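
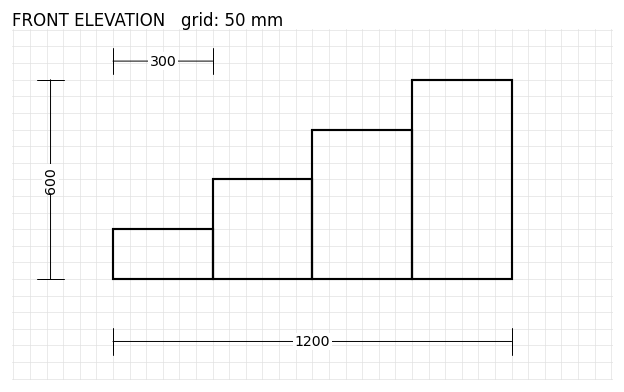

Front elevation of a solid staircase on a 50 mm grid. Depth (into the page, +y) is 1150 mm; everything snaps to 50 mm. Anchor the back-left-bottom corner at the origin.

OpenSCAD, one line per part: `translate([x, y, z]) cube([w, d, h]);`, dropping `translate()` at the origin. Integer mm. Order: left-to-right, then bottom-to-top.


cube([300, 1150, 150]);
translate([300, 0, 0]) cube([300, 1150, 300]);
translate([600, 0, 0]) cube([300, 1150, 450]);
translate([900, 0, 0]) cube([300, 1150, 600]);


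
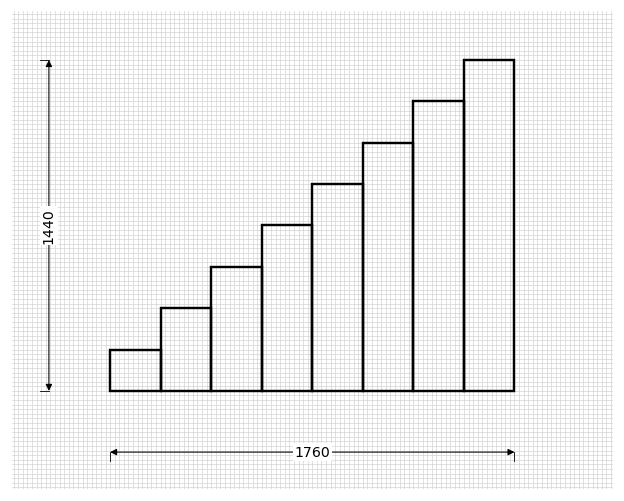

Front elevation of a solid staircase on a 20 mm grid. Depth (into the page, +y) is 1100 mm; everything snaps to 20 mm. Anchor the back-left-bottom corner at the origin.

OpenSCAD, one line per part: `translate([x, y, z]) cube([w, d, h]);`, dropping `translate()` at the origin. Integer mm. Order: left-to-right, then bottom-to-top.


cube([220, 1100, 180]);
translate([220, 0, 0]) cube([220, 1100, 360]);
translate([440, 0, 0]) cube([220, 1100, 540]);
translate([660, 0, 0]) cube([220, 1100, 720]);
translate([880, 0, 0]) cube([220, 1100, 900]);
translate([1100, 0, 0]) cube([220, 1100, 1080]);
translate([1320, 0, 0]) cube([220, 1100, 1260]);
translate([1540, 0, 0]) cube([220, 1100, 1440]);


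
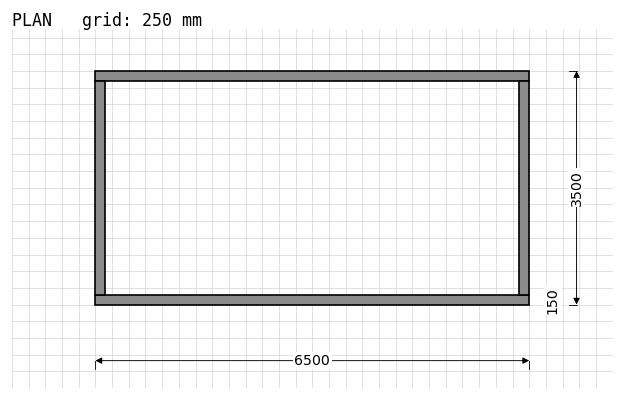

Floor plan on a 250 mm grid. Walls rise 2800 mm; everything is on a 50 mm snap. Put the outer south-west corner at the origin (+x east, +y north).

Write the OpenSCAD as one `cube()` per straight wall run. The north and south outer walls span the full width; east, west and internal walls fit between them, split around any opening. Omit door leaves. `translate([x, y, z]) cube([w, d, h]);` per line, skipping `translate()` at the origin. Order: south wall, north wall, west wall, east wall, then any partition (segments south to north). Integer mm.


cube([6500, 150, 2800]);
translate([0, 3350, 0]) cube([6500, 150, 2800]);
translate([0, 150, 0]) cube([150, 3200, 2800]);
translate([6350, 150, 0]) cube([150, 3200, 2800]);


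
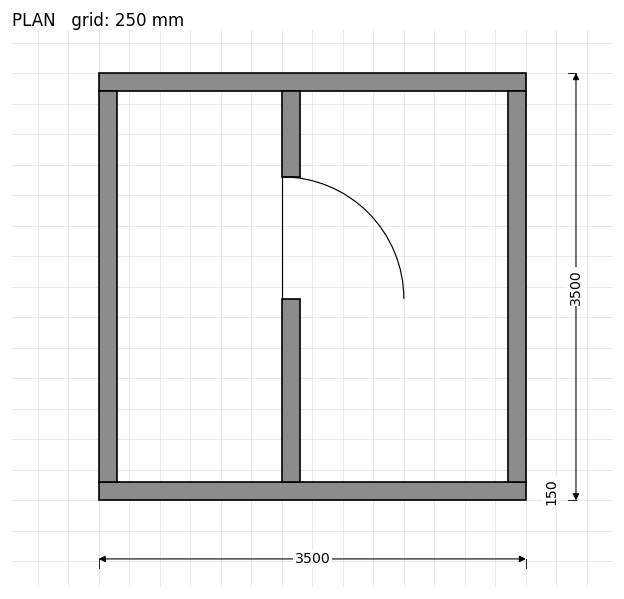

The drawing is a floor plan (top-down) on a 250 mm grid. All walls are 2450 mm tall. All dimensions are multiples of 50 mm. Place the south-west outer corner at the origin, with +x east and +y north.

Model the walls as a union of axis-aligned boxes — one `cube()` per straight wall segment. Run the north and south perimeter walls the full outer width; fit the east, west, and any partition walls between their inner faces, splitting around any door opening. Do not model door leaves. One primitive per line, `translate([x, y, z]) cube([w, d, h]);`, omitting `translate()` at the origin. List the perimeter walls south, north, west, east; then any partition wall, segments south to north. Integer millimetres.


cube([3500, 150, 2450]);
translate([0, 3350, 0]) cube([3500, 150, 2450]);
translate([0, 150, 0]) cube([150, 3200, 2450]);
translate([3350, 150, 0]) cube([150, 3200, 2450]);
translate([1500, 150, 0]) cube([150, 1500, 2450]);
translate([1500, 2650, 0]) cube([150, 700, 2450]);


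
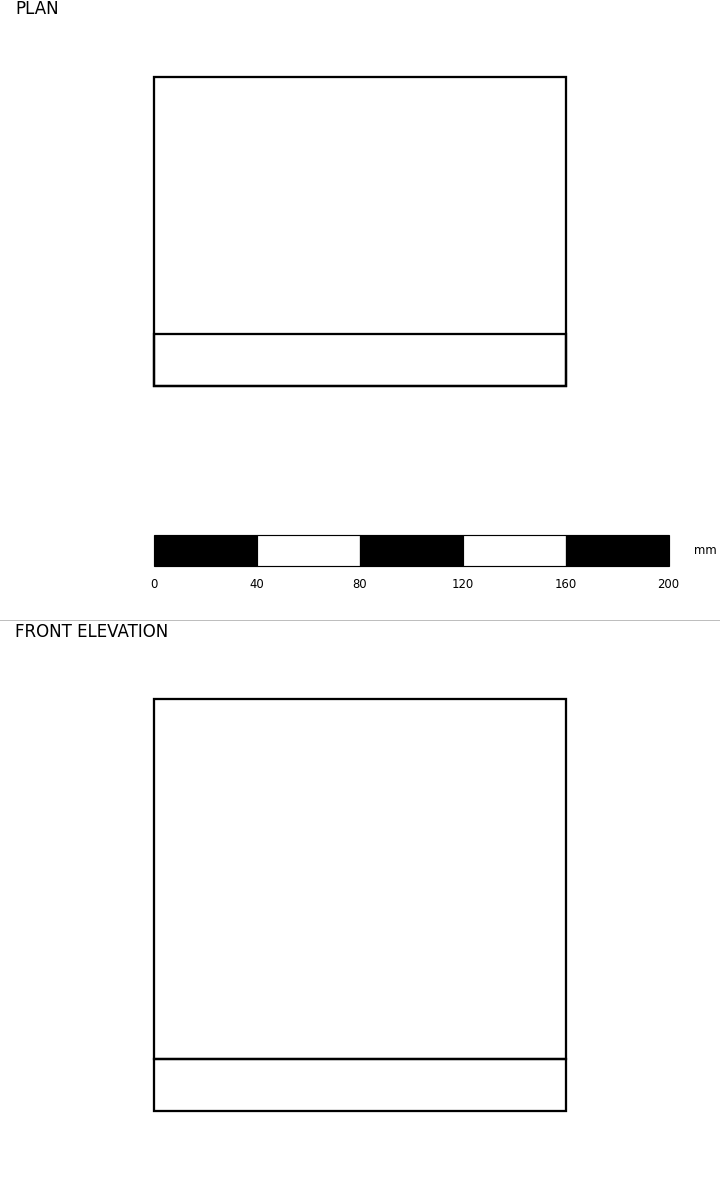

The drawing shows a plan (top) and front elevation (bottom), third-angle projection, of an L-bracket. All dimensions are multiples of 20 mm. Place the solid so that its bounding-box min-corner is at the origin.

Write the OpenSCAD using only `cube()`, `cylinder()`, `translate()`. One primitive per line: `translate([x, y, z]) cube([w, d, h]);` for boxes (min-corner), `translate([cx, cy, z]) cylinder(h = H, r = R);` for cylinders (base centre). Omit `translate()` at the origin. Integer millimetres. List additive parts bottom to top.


cube([160, 120, 20]);
translate([0, 0, 20]) cube([160, 20, 140]);


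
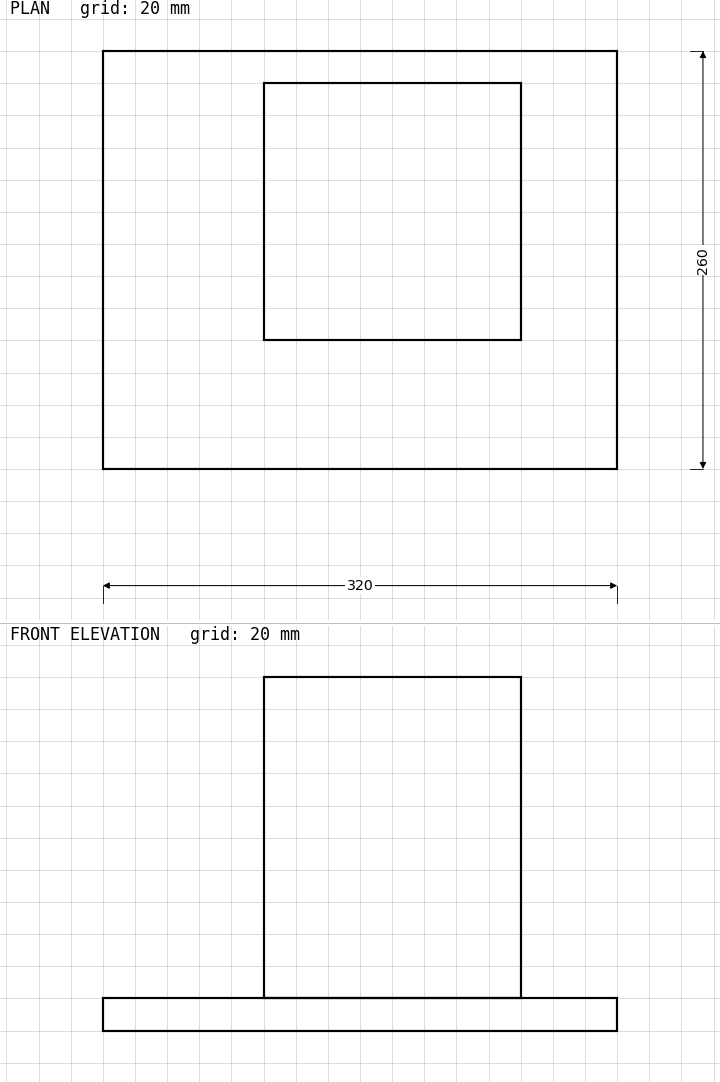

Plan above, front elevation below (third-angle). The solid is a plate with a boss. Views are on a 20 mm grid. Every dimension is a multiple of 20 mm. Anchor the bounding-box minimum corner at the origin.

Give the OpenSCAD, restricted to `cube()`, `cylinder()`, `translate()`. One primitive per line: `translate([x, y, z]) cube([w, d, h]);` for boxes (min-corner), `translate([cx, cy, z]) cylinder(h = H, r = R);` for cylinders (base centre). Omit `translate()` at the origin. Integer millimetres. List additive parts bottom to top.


cube([320, 260, 20]);
translate([100, 80, 20]) cube([160, 160, 200]);


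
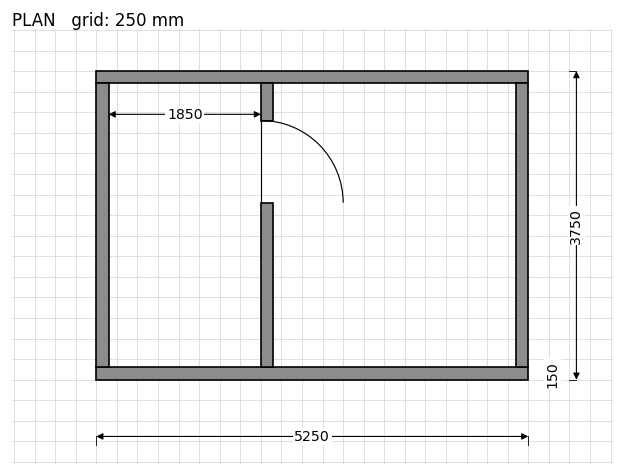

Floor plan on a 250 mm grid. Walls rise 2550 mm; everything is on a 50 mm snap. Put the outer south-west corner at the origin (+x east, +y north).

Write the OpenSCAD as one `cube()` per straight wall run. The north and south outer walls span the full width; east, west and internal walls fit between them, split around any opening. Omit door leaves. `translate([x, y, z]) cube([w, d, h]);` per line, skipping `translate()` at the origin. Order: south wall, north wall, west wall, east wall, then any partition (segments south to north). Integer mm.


cube([5250, 150, 2550]);
translate([0, 3600, 0]) cube([5250, 150, 2550]);
translate([0, 150, 0]) cube([150, 3450, 2550]);
translate([5100, 150, 0]) cube([150, 3450, 2550]);
translate([2000, 150, 0]) cube([150, 2000, 2550]);
translate([2000, 3150, 0]) cube([150, 450, 2550]);


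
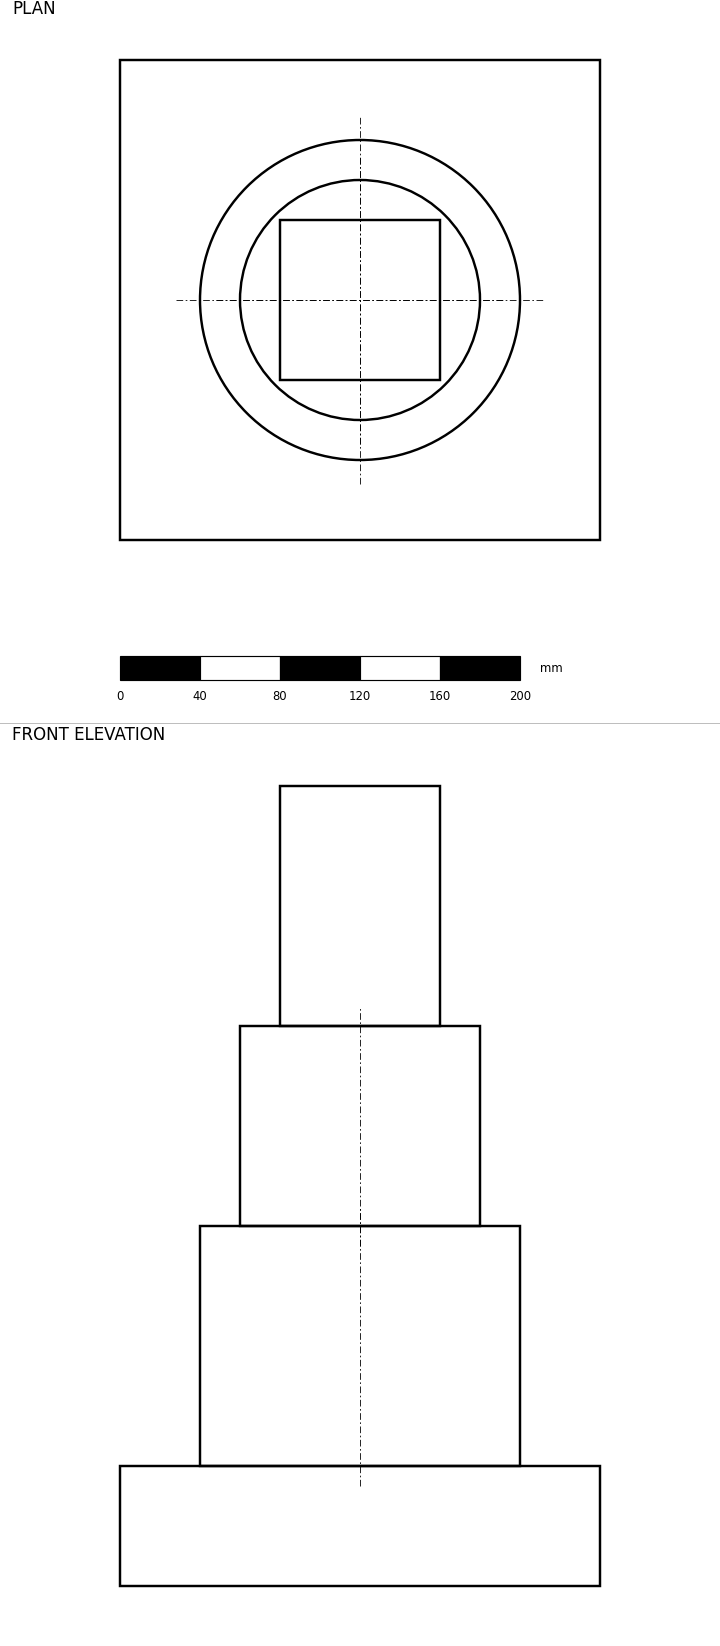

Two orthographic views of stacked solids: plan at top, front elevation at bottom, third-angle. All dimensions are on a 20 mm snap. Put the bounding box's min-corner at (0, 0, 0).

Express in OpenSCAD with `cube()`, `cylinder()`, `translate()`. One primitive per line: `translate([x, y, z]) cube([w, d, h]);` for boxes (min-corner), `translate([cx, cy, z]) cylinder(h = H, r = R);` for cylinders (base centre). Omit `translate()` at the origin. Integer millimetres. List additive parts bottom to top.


cube([240, 240, 60]);
translate([120, 120, 60]) cylinder(h = 120, r = 80);
translate([120, 120, 180]) cylinder(h = 100, r = 60);
translate([80, 80, 280]) cube([80, 80, 120]);


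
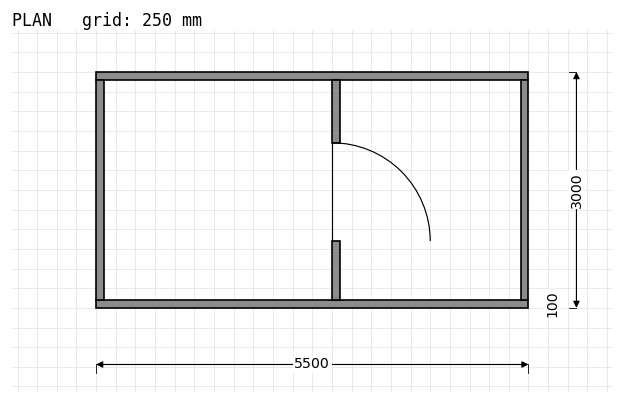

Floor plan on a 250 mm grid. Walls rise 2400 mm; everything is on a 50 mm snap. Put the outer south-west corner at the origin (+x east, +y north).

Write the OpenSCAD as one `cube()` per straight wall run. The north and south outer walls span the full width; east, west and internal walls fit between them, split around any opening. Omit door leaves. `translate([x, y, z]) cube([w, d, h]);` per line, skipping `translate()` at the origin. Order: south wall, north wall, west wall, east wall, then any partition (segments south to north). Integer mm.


cube([5500, 100, 2400]);
translate([0, 2900, 0]) cube([5500, 100, 2400]);
translate([0, 100, 0]) cube([100, 2800, 2400]);
translate([5400, 100, 0]) cube([100, 2800, 2400]);
translate([3000, 100, 0]) cube([100, 750, 2400]);
translate([3000, 2100, 0]) cube([100, 800, 2400]);


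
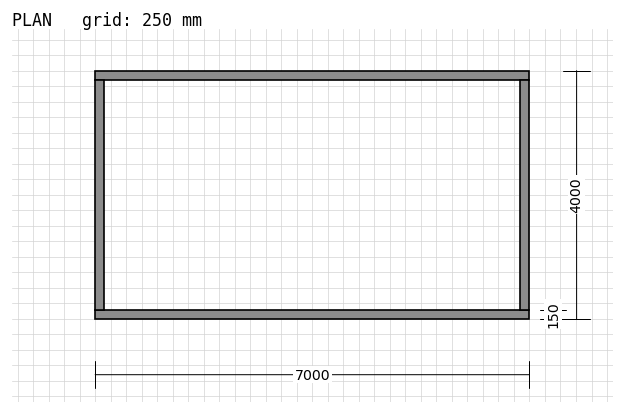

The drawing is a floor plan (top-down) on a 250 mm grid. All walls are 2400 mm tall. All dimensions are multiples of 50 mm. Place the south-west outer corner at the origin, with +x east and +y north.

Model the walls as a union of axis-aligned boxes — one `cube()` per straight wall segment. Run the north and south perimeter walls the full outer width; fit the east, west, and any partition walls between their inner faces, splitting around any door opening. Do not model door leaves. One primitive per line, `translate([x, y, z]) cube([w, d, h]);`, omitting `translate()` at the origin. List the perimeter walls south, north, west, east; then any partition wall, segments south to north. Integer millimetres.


cube([7000, 150, 2400]);
translate([0, 3850, 0]) cube([7000, 150, 2400]);
translate([0, 150, 0]) cube([150, 3700, 2400]);
translate([6850, 150, 0]) cube([150, 3700, 2400]);


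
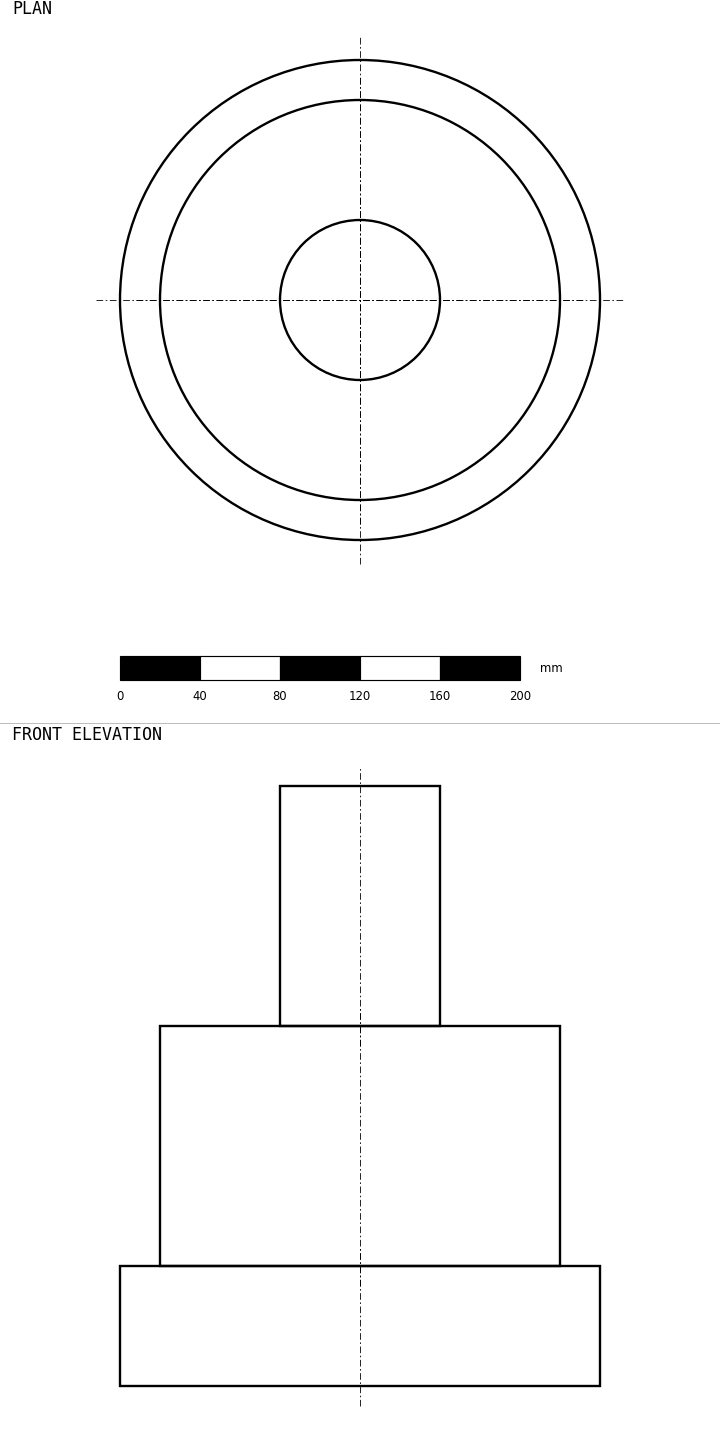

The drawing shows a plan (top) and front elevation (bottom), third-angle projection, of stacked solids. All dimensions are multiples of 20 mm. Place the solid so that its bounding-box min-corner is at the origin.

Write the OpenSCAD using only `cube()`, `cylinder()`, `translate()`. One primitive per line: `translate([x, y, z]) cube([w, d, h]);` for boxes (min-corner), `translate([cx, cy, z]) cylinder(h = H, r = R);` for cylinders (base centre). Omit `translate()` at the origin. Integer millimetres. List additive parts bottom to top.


translate([120, 120, 0]) cylinder(h = 60, r = 120);
translate([120, 120, 60]) cylinder(h = 120, r = 100);
translate([120, 120, 180]) cylinder(h = 120, r = 40);


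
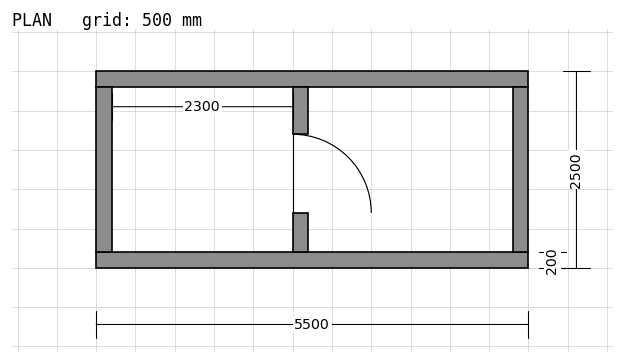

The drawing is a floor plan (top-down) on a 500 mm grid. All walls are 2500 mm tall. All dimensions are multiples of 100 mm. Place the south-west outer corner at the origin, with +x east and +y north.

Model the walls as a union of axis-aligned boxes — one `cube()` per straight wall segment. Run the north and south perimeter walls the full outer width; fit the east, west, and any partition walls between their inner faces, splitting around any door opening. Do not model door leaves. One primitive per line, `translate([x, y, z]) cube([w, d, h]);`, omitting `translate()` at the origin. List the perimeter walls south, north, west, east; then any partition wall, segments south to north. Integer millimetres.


cube([5500, 200, 2500]);
translate([0, 2300, 0]) cube([5500, 200, 2500]);
translate([0, 200, 0]) cube([200, 2100, 2500]);
translate([5300, 200, 0]) cube([200, 2100, 2500]);
translate([2500, 200, 0]) cube([200, 500, 2500]);
translate([2500, 1700, 0]) cube([200, 600, 2500]);


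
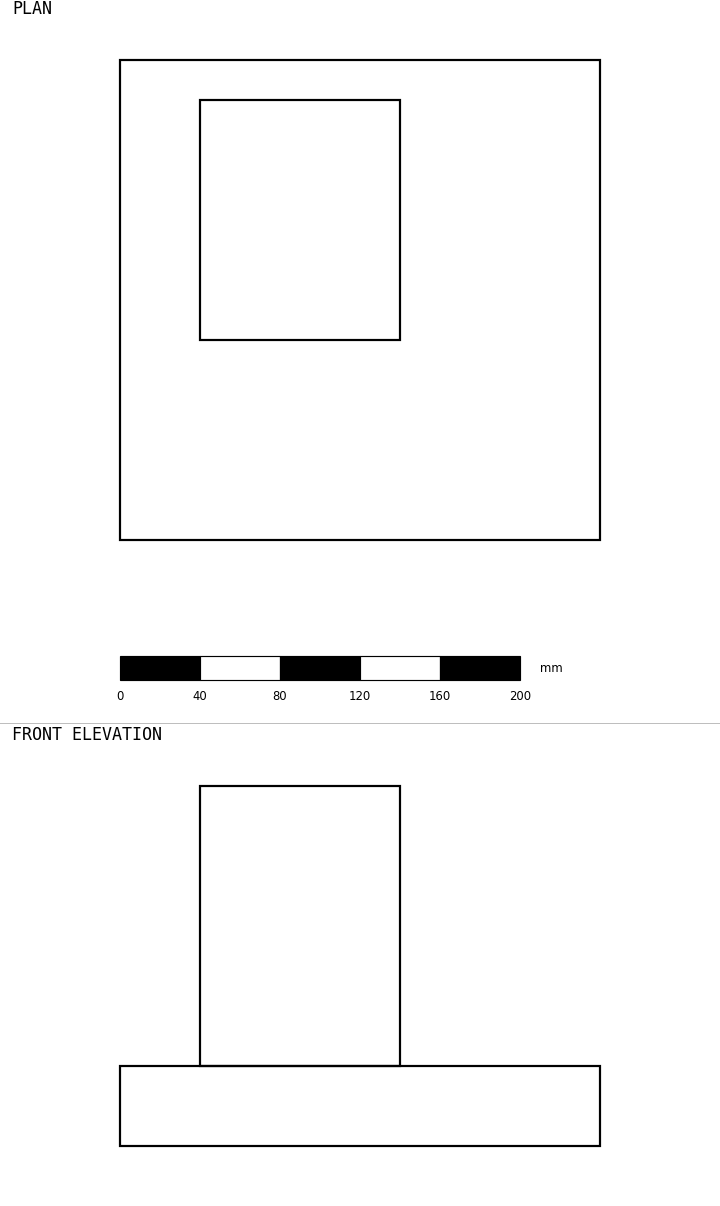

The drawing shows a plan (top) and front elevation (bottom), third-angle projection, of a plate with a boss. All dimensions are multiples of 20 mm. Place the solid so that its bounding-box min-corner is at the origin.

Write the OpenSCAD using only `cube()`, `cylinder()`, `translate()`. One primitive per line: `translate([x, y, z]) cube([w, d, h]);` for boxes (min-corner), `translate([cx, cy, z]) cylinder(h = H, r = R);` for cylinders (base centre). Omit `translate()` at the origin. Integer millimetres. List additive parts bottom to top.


cube([240, 240, 40]);
translate([40, 100, 40]) cube([100, 120, 140]);


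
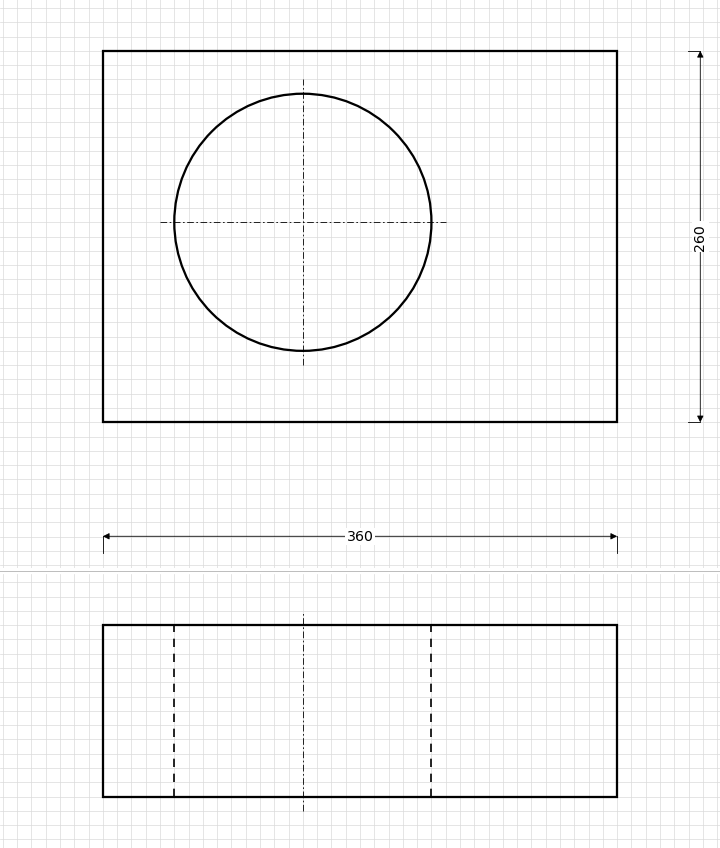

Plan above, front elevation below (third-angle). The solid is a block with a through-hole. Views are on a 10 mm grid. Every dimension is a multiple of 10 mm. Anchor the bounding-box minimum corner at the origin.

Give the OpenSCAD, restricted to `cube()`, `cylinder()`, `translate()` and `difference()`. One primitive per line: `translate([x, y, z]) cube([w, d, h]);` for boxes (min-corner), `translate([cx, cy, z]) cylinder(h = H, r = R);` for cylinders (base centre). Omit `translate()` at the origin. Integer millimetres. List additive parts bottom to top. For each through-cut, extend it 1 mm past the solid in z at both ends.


difference() {
  cube([360, 260, 120]);
  translate([140, 140, -1]) cylinder(h = 122, r = 90);
}


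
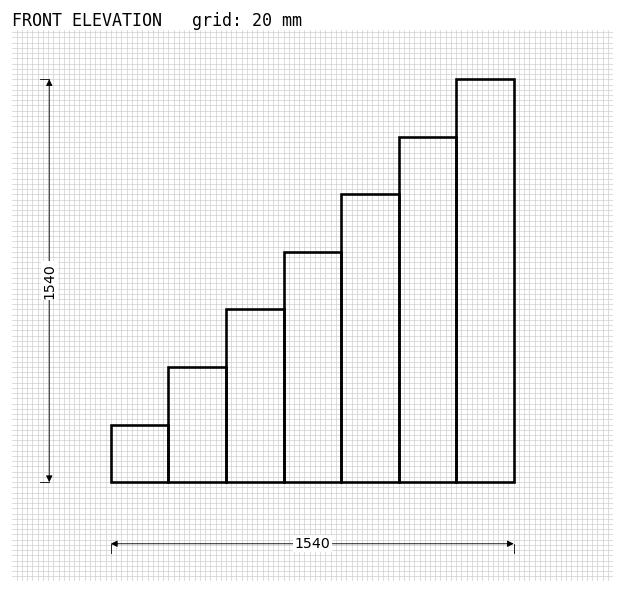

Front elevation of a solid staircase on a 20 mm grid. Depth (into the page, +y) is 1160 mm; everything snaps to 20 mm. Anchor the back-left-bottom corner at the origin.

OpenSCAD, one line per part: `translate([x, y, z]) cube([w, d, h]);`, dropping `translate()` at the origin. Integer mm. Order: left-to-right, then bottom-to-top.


cube([220, 1160, 220]);
translate([220, 0, 0]) cube([220, 1160, 440]);
translate([440, 0, 0]) cube([220, 1160, 660]);
translate([660, 0, 0]) cube([220, 1160, 880]);
translate([880, 0, 0]) cube([220, 1160, 1100]);
translate([1100, 0, 0]) cube([220, 1160, 1320]);
translate([1320, 0, 0]) cube([220, 1160, 1540]);


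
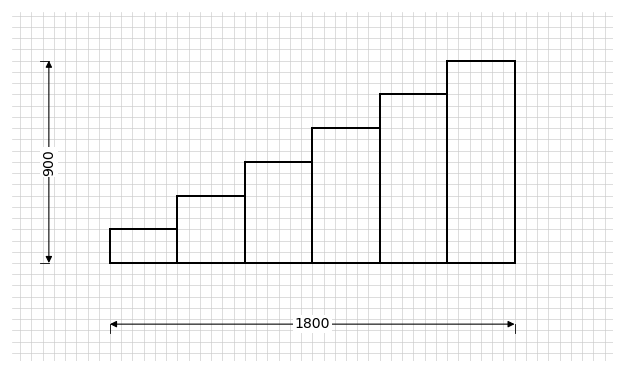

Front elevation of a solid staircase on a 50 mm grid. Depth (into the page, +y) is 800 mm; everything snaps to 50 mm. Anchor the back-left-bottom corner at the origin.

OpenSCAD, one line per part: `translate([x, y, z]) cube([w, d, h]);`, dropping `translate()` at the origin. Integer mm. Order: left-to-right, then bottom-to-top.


cube([300, 800, 150]);
translate([300, 0, 0]) cube([300, 800, 300]);
translate([600, 0, 0]) cube([300, 800, 450]);
translate([900, 0, 0]) cube([300, 800, 600]);
translate([1200, 0, 0]) cube([300, 800, 750]);
translate([1500, 0, 0]) cube([300, 800, 900]);


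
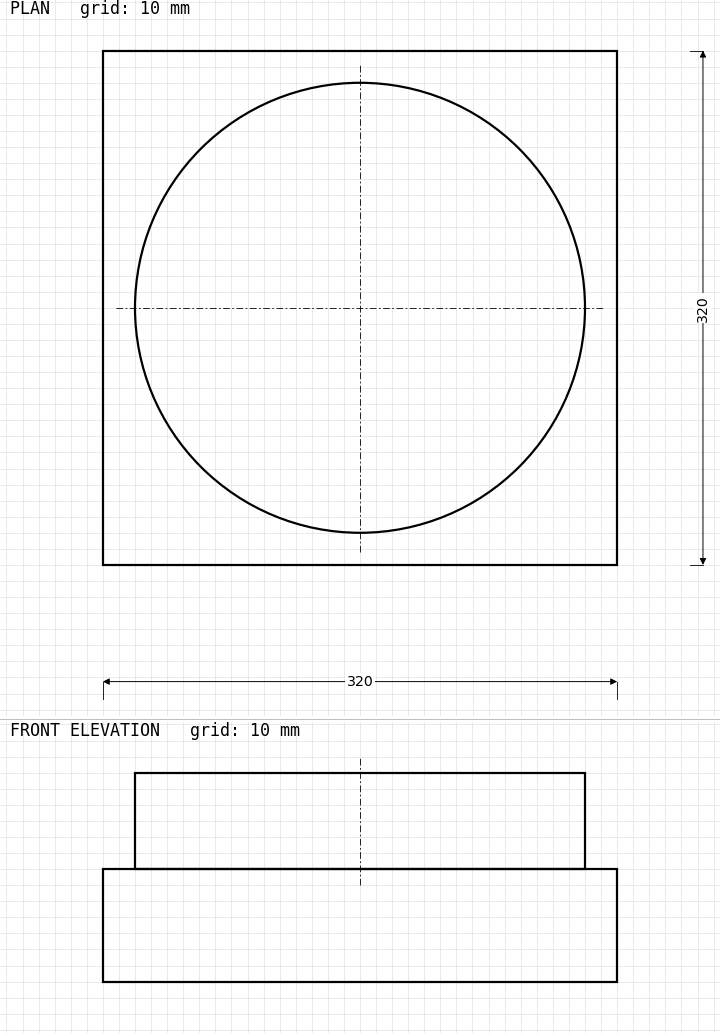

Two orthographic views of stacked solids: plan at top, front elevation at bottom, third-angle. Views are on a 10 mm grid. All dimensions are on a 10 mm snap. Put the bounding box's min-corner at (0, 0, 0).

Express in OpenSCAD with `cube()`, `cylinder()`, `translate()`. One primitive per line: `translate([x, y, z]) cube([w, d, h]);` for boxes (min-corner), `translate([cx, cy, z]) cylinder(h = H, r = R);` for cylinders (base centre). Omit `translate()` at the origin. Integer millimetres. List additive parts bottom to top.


cube([320, 320, 70]);
translate([160, 160, 70]) cylinder(h = 60, r = 140);


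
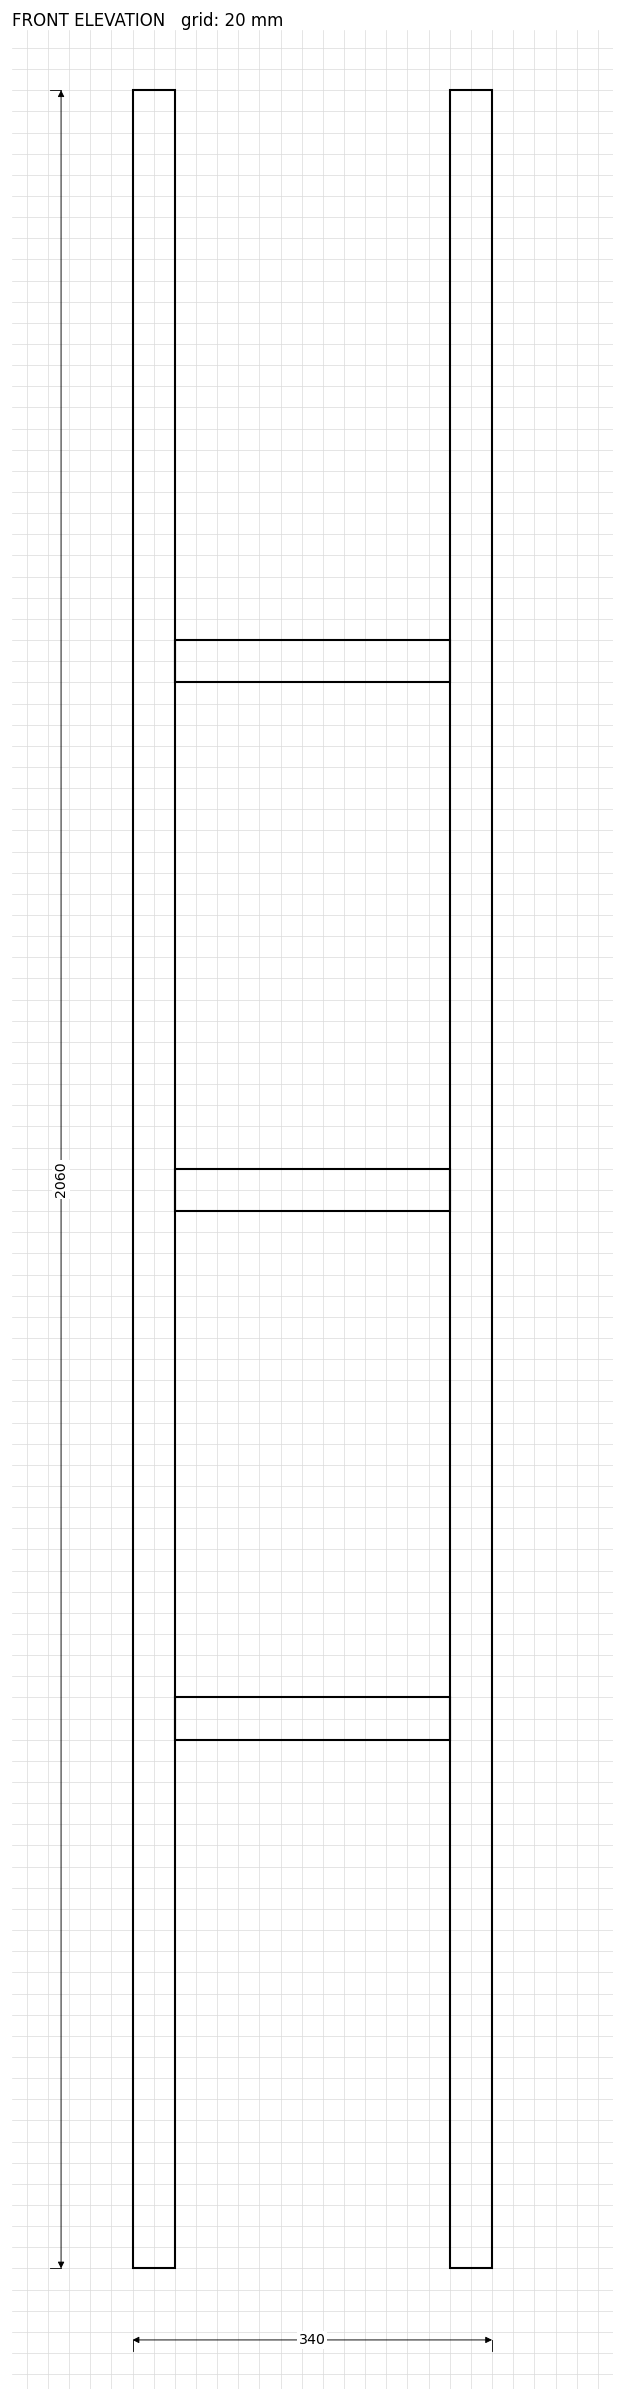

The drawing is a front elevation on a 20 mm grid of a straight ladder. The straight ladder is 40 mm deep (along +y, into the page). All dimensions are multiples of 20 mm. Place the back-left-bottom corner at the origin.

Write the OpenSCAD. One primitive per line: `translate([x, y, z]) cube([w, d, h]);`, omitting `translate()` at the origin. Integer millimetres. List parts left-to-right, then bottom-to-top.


cube([40, 40, 2060]);
translate([40, 0, 500]) cube([260, 40, 40]);
translate([40, 0, 1000]) cube([260, 40, 40]);
translate([40, 0, 1500]) cube([260, 40, 40]);
translate([300, 0, 0]) cube([40, 40, 2060]);


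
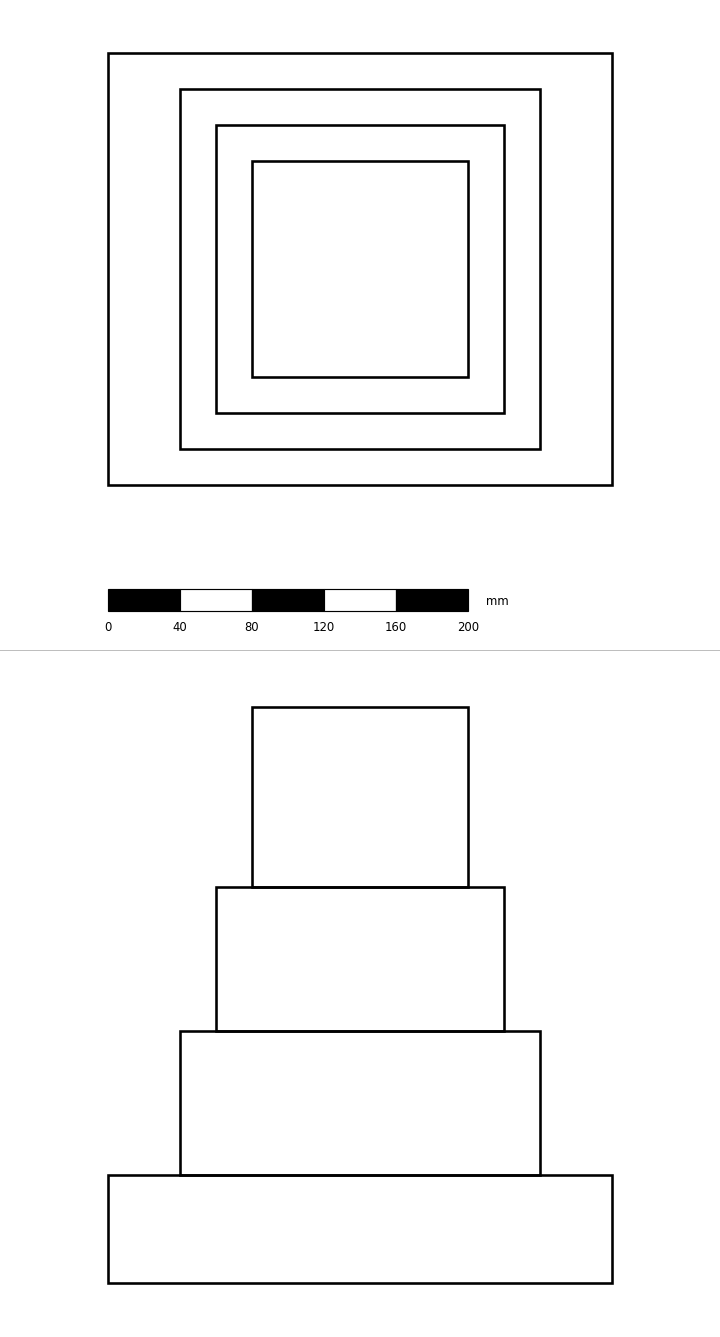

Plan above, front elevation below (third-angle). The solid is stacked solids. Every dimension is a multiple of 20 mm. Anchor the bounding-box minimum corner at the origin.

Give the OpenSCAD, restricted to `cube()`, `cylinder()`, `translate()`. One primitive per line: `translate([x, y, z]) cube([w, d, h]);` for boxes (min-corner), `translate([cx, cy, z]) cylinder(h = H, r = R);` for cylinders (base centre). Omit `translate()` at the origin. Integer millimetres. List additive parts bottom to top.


cube([280, 240, 60]);
translate([40, 20, 60]) cube([200, 200, 80]);
translate([60, 40, 140]) cube([160, 160, 80]);
translate([80, 60, 220]) cube([120, 120, 100]);


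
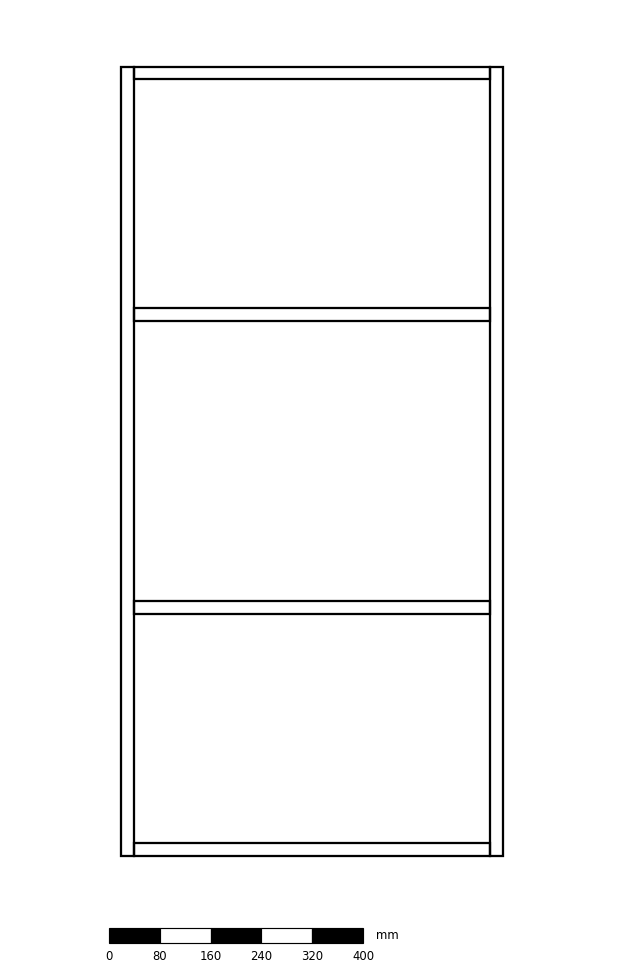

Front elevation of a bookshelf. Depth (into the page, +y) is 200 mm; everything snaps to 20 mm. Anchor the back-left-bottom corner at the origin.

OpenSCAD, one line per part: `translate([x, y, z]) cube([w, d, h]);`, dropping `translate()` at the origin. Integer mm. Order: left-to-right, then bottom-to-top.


cube([20, 200, 1240]);
translate([20, 0, 0]) cube([560, 200, 20]);
translate([20, 0, 380]) cube([560, 200, 20]);
translate([20, 0, 840]) cube([560, 200, 20]);
translate([20, 0, 1220]) cube([560, 200, 20]);
translate([580, 0, 0]) cube([20, 200, 1240]);


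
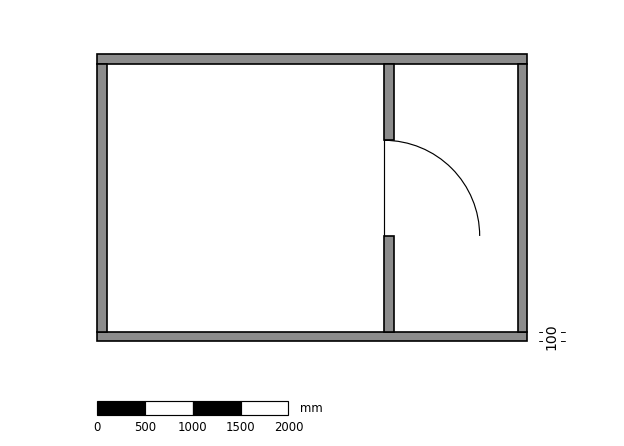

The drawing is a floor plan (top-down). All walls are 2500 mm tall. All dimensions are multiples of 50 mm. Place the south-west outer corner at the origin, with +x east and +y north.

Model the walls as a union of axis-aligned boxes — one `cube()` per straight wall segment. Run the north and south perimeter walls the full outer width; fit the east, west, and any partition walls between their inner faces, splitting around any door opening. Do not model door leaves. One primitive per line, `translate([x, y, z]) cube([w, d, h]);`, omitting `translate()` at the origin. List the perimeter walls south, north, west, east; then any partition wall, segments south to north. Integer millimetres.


cube([4500, 100, 2500]);
translate([0, 2900, 0]) cube([4500, 100, 2500]);
translate([0, 100, 0]) cube([100, 2800, 2500]);
translate([4400, 100, 0]) cube([100, 2800, 2500]);
translate([3000, 100, 0]) cube([100, 1000, 2500]);
translate([3000, 2100, 0]) cube([100, 800, 2500]);


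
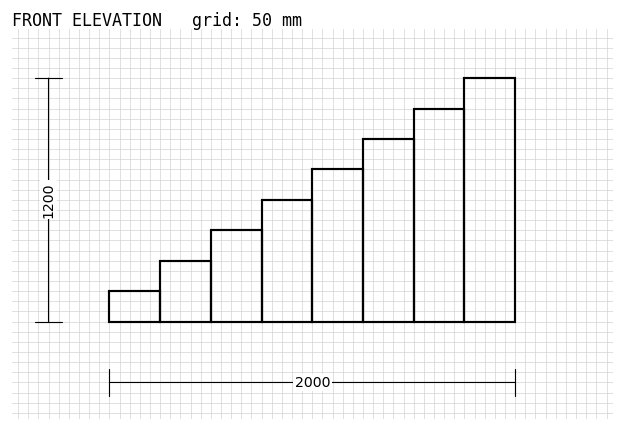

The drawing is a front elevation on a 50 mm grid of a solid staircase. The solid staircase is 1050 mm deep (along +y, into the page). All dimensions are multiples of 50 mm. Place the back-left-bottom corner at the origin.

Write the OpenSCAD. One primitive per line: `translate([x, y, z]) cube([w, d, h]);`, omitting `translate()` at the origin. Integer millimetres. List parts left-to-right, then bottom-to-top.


cube([250, 1050, 150]);
translate([250, 0, 0]) cube([250, 1050, 300]);
translate([500, 0, 0]) cube([250, 1050, 450]);
translate([750, 0, 0]) cube([250, 1050, 600]);
translate([1000, 0, 0]) cube([250, 1050, 750]);
translate([1250, 0, 0]) cube([250, 1050, 900]);
translate([1500, 0, 0]) cube([250, 1050, 1050]);
translate([1750, 0, 0]) cube([250, 1050, 1200]);


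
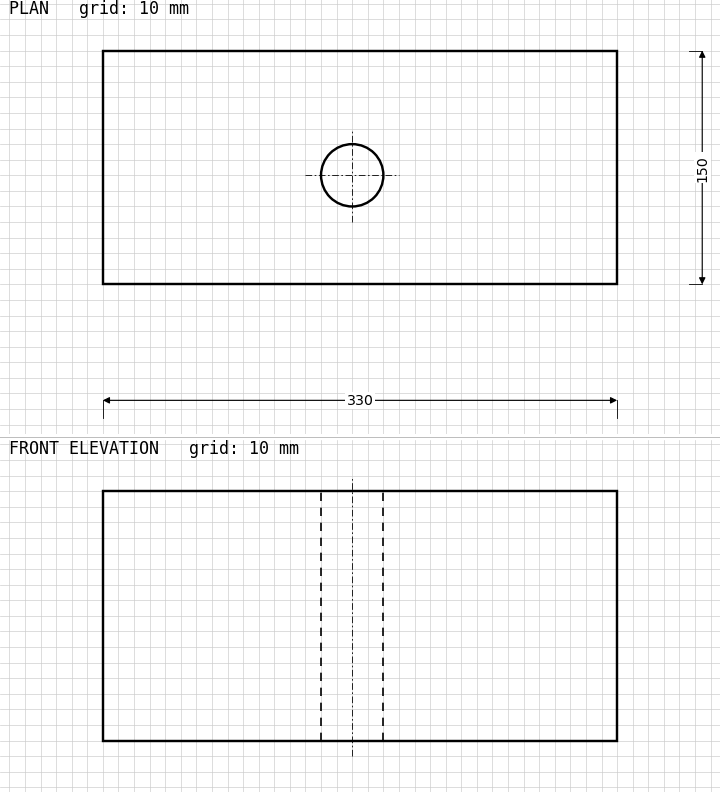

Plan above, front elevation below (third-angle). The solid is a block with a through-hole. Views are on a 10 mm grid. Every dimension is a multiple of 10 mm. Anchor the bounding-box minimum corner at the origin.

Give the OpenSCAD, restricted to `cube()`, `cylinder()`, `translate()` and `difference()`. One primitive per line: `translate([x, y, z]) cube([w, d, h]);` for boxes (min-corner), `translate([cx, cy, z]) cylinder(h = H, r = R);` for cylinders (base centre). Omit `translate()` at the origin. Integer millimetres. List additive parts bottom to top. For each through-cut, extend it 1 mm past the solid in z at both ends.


difference() {
  cube([330, 150, 160]);
  translate([160, 70, -1]) cylinder(h = 162, r = 20);
}


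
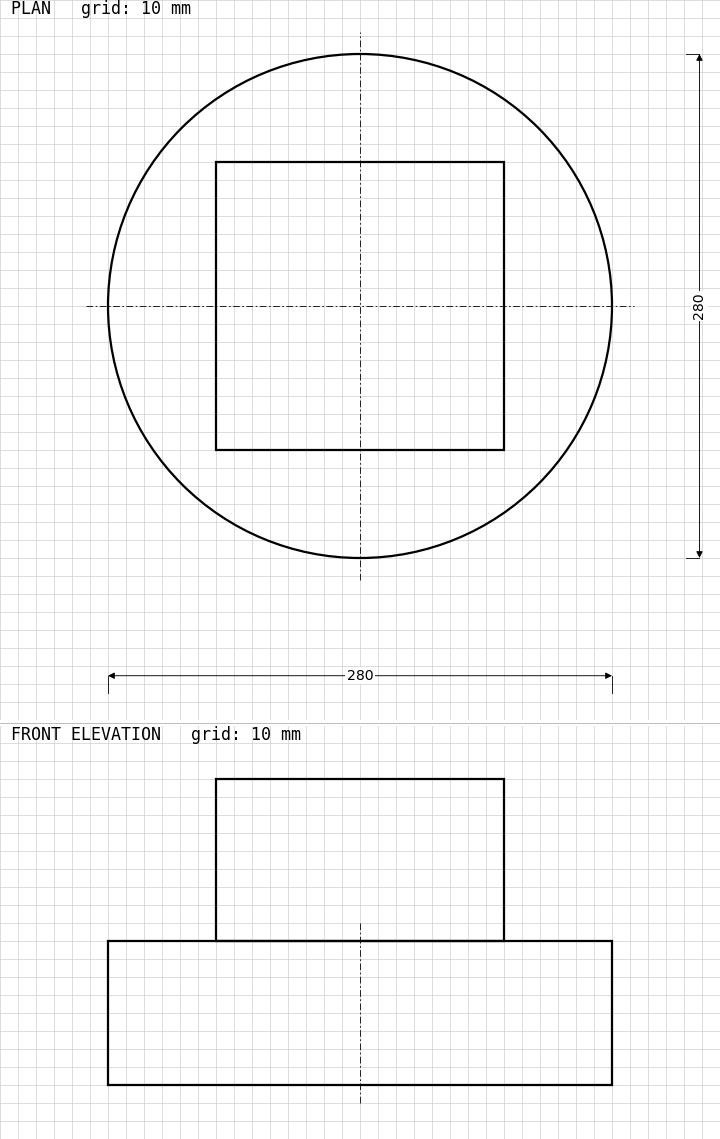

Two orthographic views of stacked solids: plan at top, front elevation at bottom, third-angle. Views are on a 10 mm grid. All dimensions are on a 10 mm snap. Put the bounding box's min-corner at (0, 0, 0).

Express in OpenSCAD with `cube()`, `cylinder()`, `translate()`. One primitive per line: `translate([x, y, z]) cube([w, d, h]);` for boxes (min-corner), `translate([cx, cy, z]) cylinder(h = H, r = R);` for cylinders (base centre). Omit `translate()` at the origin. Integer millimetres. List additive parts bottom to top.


translate([140, 140, 0]) cylinder(h = 80, r = 140);
translate([60, 60, 80]) cube([160, 160, 90]);


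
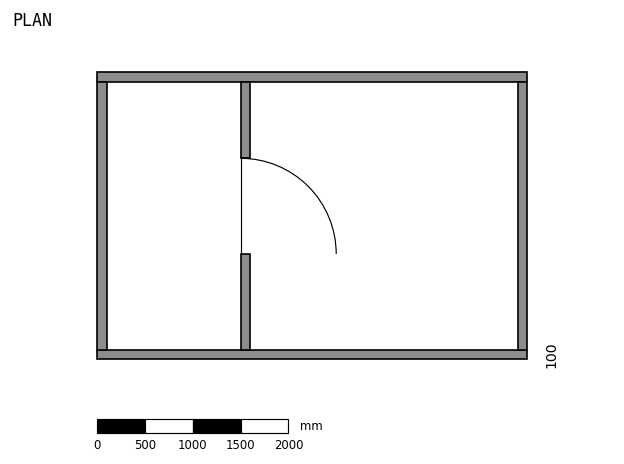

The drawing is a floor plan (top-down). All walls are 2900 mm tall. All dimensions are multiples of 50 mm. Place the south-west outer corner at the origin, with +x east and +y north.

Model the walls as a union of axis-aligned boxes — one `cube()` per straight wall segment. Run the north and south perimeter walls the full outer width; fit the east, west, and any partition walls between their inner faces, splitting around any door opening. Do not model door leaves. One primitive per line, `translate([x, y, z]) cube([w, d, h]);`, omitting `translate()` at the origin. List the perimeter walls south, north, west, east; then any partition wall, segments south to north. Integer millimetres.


cube([4500, 100, 2900]);
translate([0, 2900, 0]) cube([4500, 100, 2900]);
translate([0, 100, 0]) cube([100, 2800, 2900]);
translate([4400, 100, 0]) cube([100, 2800, 2900]);
translate([1500, 100, 0]) cube([100, 1000, 2900]);
translate([1500, 2100, 0]) cube([100, 800, 2900]);


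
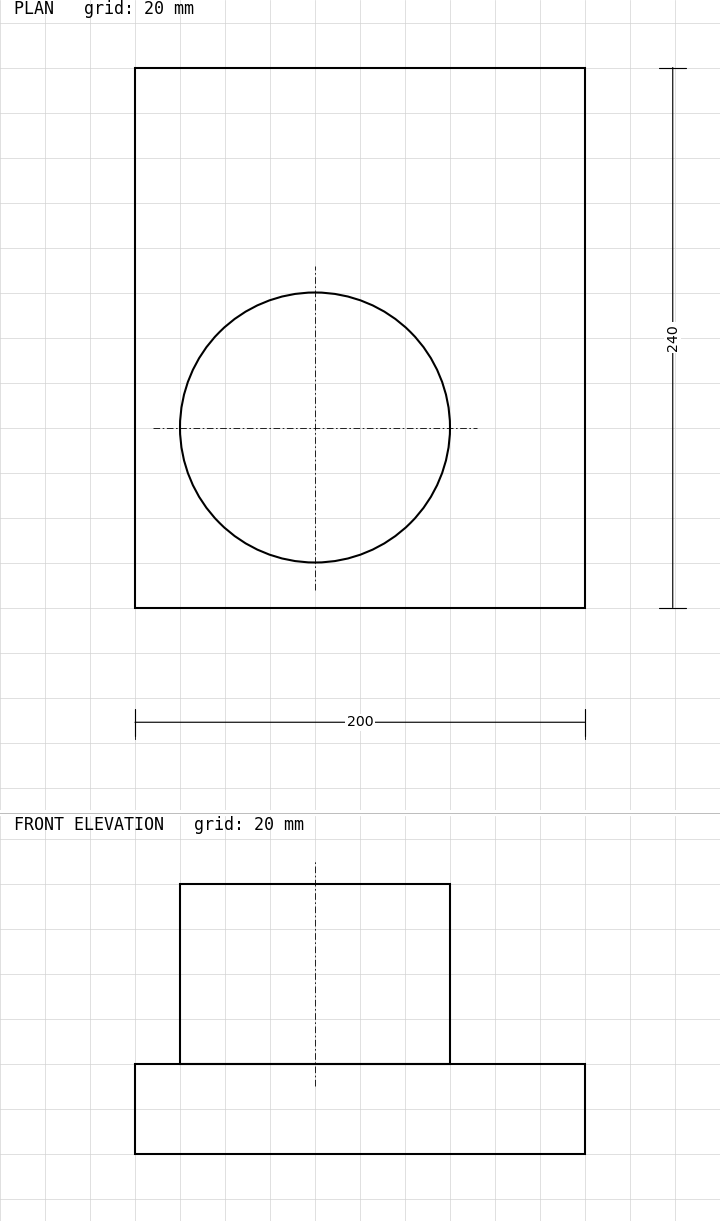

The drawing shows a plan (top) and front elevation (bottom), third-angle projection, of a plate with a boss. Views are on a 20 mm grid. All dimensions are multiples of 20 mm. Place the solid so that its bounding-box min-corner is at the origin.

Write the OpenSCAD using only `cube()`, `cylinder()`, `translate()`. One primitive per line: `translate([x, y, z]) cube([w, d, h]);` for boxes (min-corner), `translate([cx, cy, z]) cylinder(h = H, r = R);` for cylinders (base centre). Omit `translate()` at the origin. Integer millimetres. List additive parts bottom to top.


cube([200, 240, 40]);
translate([80, 80, 40]) cylinder(h = 80, r = 60);


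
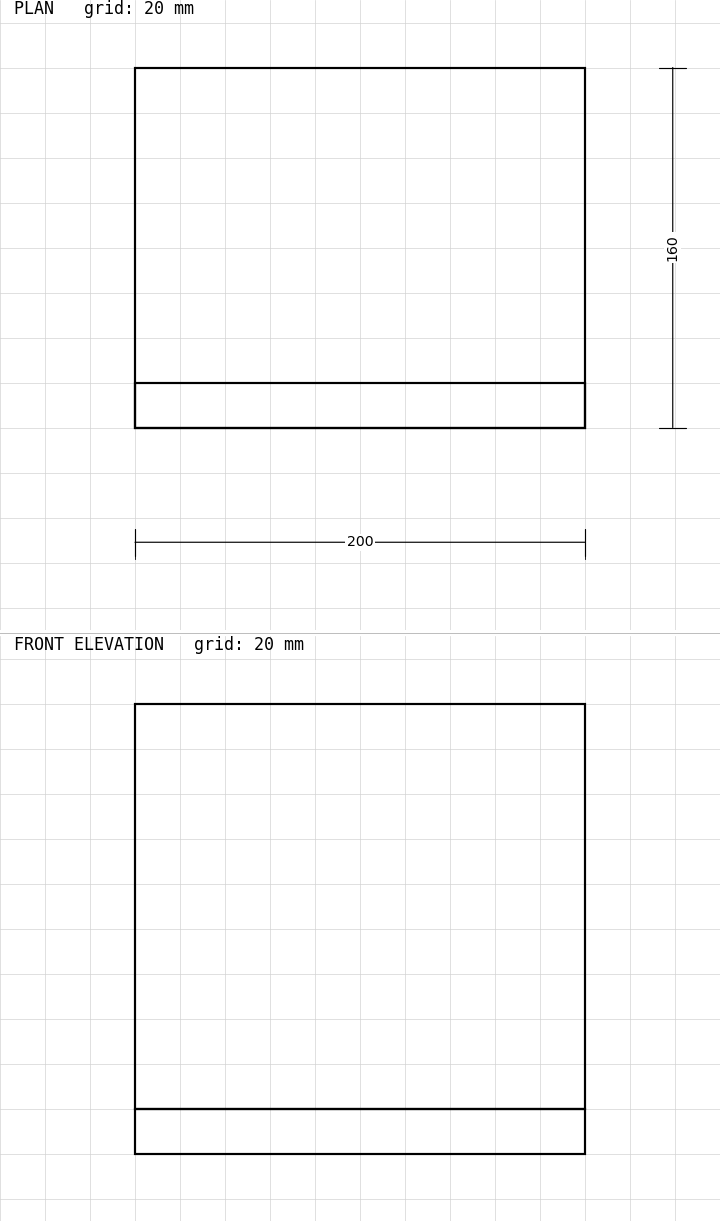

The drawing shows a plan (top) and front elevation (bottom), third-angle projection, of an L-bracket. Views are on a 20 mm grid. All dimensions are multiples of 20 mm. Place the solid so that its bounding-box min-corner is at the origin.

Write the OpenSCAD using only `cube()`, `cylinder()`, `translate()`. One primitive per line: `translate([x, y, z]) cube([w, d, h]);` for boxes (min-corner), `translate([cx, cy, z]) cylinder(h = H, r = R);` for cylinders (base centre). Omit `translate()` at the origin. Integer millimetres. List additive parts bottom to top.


cube([200, 160, 20]);
translate([0, 0, 20]) cube([200, 20, 180]);


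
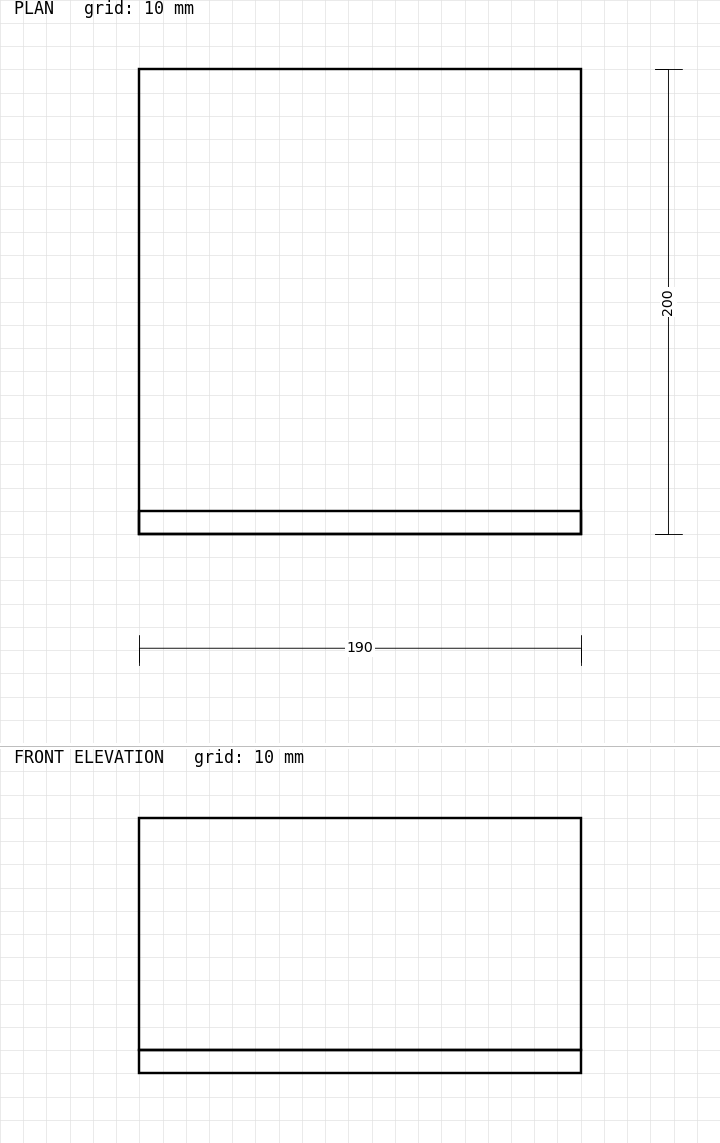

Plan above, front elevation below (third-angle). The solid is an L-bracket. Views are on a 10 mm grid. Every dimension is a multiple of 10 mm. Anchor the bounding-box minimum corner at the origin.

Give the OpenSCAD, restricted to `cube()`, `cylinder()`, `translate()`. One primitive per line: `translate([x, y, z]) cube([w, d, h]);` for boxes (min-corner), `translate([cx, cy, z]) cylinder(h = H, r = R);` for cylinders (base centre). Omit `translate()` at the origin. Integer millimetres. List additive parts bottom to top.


cube([190, 200, 10]);
translate([0, 0, 10]) cube([190, 10, 100]);


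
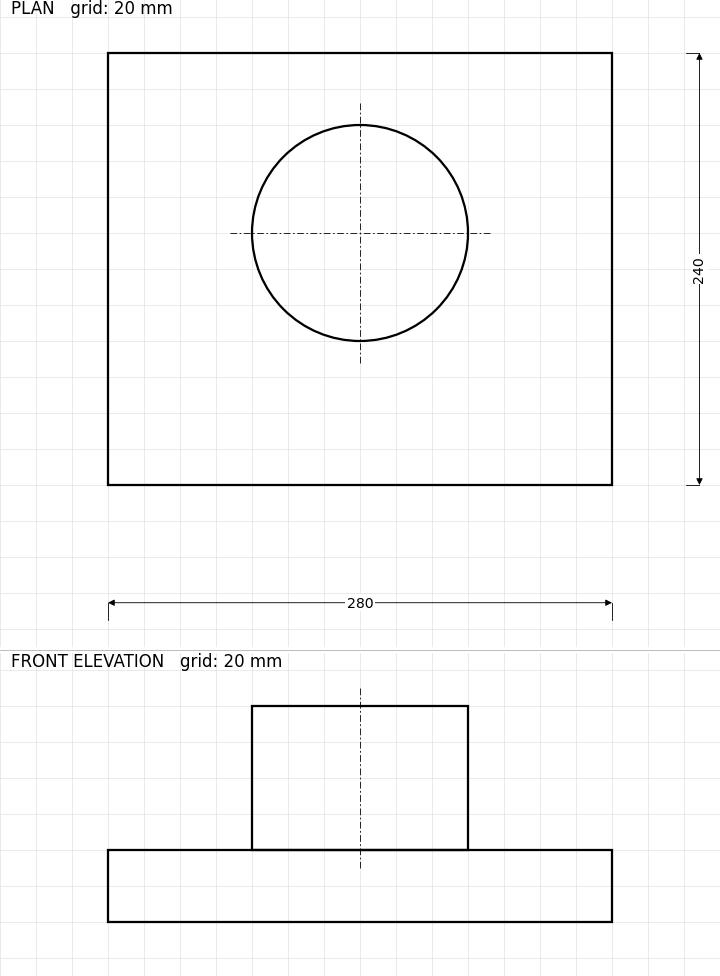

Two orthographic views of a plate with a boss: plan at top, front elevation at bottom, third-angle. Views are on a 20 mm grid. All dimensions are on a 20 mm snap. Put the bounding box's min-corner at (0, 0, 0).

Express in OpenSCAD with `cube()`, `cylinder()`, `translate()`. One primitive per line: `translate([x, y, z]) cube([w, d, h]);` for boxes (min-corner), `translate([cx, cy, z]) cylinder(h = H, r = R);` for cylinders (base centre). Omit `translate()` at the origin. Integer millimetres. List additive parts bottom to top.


cube([280, 240, 40]);
translate([140, 140, 40]) cylinder(h = 80, r = 60);


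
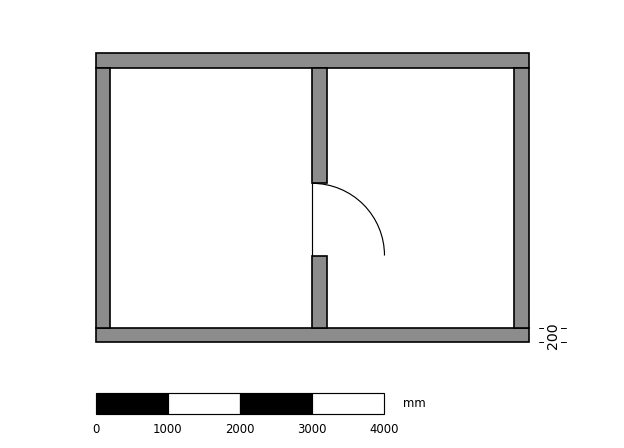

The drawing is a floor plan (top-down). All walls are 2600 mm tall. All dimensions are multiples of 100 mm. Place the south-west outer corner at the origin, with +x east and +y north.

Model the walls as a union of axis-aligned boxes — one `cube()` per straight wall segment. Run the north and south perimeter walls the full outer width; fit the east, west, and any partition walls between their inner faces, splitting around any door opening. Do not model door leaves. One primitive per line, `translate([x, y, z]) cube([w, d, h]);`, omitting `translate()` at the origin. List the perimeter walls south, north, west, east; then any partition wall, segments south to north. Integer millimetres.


cube([6000, 200, 2600]);
translate([0, 3800, 0]) cube([6000, 200, 2600]);
translate([0, 200, 0]) cube([200, 3600, 2600]);
translate([5800, 200, 0]) cube([200, 3600, 2600]);
translate([3000, 200, 0]) cube([200, 1000, 2600]);
translate([3000, 2200, 0]) cube([200, 1600, 2600]);


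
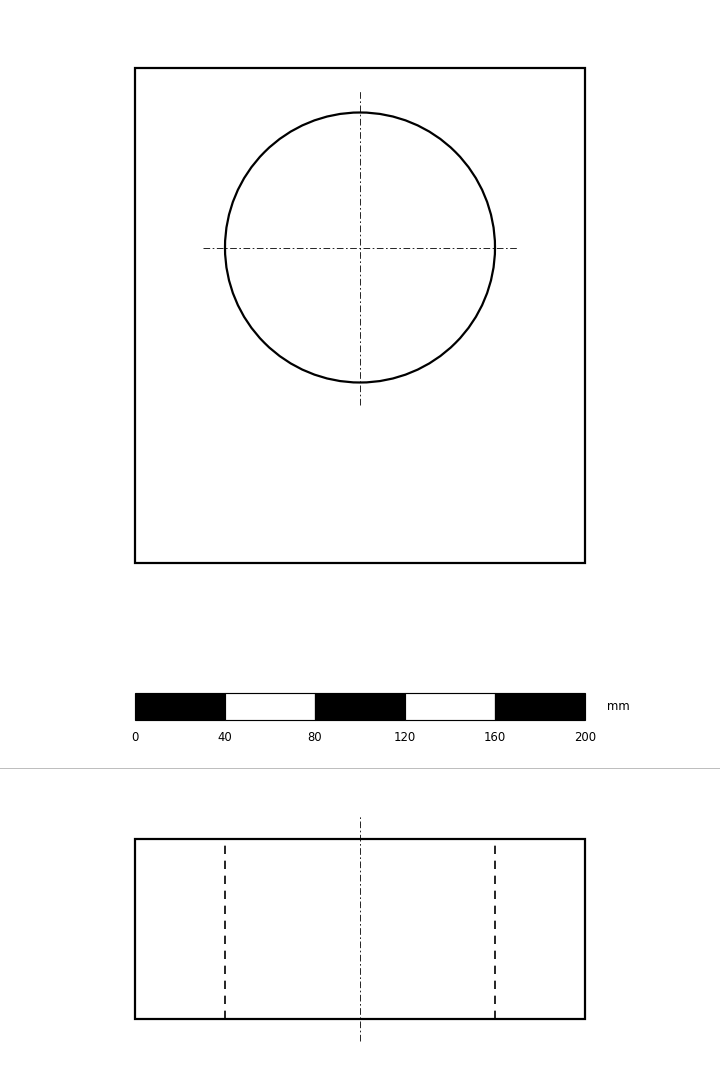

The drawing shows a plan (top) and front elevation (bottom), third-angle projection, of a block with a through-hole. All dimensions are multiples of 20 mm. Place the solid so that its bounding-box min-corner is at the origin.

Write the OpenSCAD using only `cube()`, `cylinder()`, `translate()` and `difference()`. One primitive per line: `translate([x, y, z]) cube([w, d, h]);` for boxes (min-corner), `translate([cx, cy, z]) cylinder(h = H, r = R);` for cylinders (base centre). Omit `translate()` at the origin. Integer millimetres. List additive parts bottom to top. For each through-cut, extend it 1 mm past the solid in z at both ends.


difference() {
  cube([200, 220, 80]);
  translate([100, 140, -1]) cylinder(h = 82, r = 60);
}


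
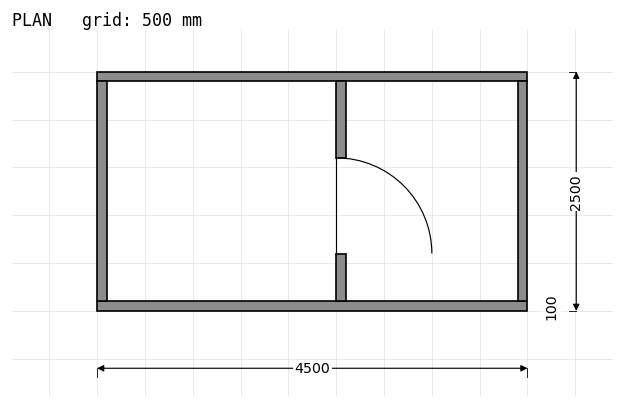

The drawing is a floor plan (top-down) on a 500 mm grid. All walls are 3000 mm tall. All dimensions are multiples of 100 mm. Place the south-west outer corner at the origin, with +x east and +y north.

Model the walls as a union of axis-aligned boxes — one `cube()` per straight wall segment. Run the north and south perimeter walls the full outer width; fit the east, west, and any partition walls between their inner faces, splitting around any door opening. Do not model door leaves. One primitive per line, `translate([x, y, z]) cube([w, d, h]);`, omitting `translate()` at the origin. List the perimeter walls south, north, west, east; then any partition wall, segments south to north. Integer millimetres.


cube([4500, 100, 3000]);
translate([0, 2400, 0]) cube([4500, 100, 3000]);
translate([0, 100, 0]) cube([100, 2300, 3000]);
translate([4400, 100, 0]) cube([100, 2300, 3000]);
translate([2500, 100, 0]) cube([100, 500, 3000]);
translate([2500, 1600, 0]) cube([100, 800, 3000]);


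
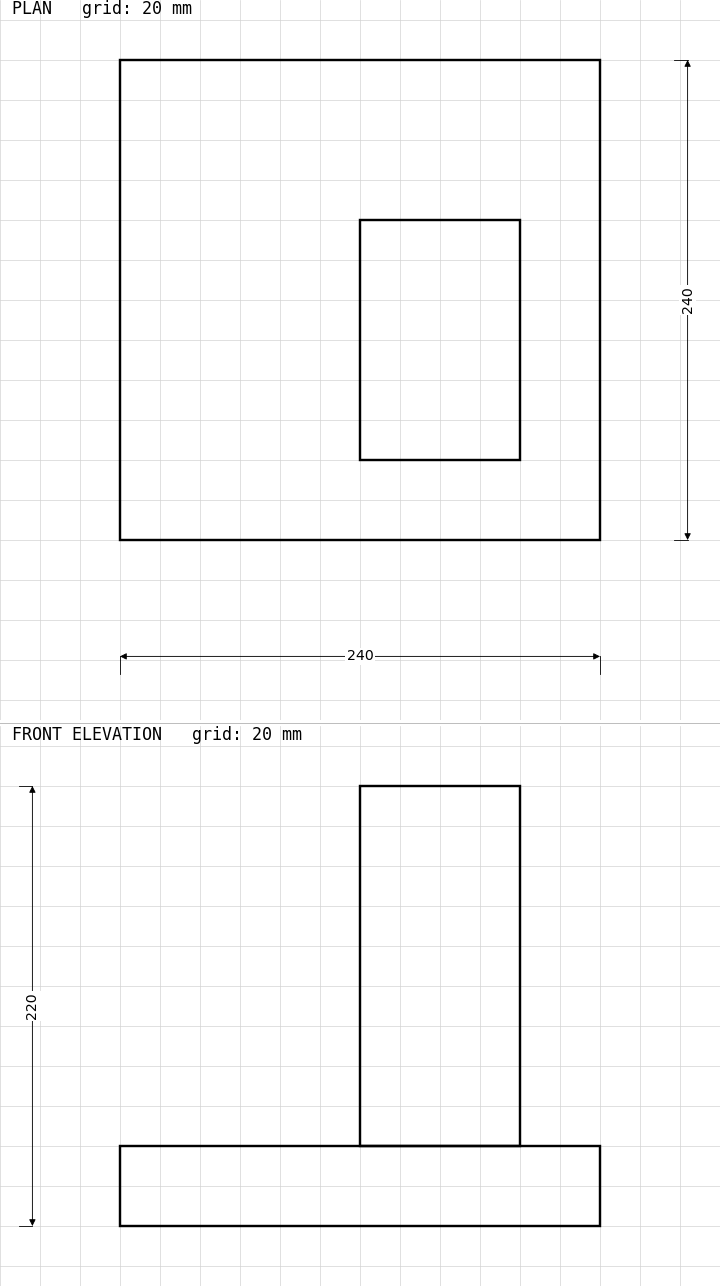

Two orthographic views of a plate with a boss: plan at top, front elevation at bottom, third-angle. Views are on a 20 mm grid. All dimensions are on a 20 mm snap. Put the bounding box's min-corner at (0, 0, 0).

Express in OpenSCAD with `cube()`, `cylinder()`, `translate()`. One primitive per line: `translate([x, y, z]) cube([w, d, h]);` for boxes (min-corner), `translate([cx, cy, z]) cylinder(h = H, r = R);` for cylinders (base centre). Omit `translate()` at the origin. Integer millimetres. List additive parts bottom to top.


cube([240, 240, 40]);
translate([120, 40, 40]) cube([80, 120, 180]);


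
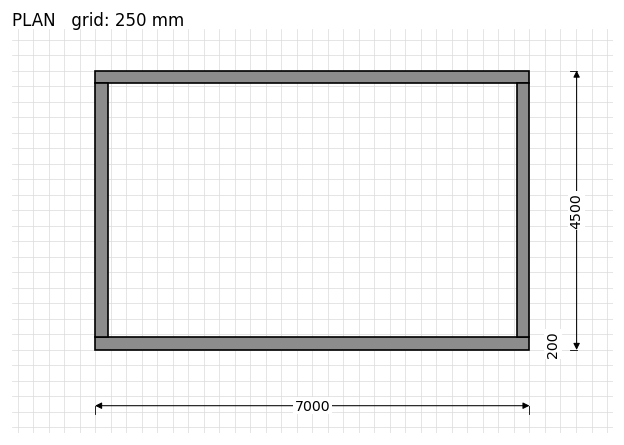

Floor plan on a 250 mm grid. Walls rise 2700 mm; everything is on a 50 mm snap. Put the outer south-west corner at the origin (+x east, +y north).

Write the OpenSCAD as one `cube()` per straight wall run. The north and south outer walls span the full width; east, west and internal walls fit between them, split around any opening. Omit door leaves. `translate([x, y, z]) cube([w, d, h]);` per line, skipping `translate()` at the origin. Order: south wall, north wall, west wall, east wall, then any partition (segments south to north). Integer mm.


cube([7000, 200, 2700]);
translate([0, 4300, 0]) cube([7000, 200, 2700]);
translate([0, 200, 0]) cube([200, 4100, 2700]);
translate([6800, 200, 0]) cube([200, 4100, 2700]);


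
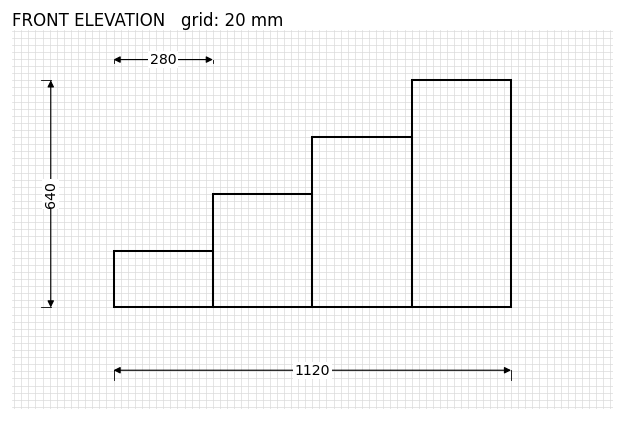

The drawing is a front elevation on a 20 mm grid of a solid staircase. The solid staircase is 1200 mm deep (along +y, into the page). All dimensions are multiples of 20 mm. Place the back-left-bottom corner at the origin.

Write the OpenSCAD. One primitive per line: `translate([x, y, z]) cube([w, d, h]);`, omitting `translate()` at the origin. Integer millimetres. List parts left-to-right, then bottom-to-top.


cube([280, 1200, 160]);
translate([280, 0, 0]) cube([280, 1200, 320]);
translate([560, 0, 0]) cube([280, 1200, 480]);
translate([840, 0, 0]) cube([280, 1200, 640]);


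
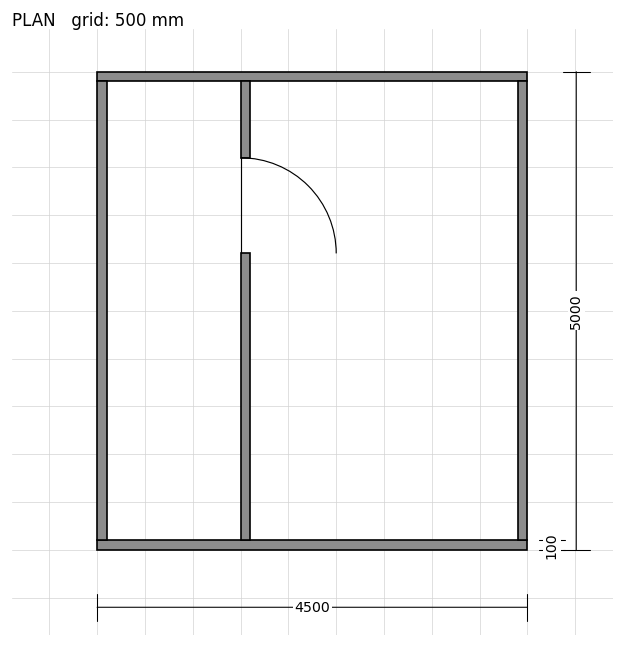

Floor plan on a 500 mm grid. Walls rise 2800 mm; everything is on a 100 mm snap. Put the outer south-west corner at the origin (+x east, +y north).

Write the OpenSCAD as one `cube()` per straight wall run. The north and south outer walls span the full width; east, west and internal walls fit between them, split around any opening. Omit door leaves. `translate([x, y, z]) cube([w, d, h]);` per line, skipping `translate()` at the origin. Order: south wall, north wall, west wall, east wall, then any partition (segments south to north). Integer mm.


cube([4500, 100, 2800]);
translate([0, 4900, 0]) cube([4500, 100, 2800]);
translate([0, 100, 0]) cube([100, 4800, 2800]);
translate([4400, 100, 0]) cube([100, 4800, 2800]);
translate([1500, 100, 0]) cube([100, 3000, 2800]);
translate([1500, 4100, 0]) cube([100, 800, 2800]);


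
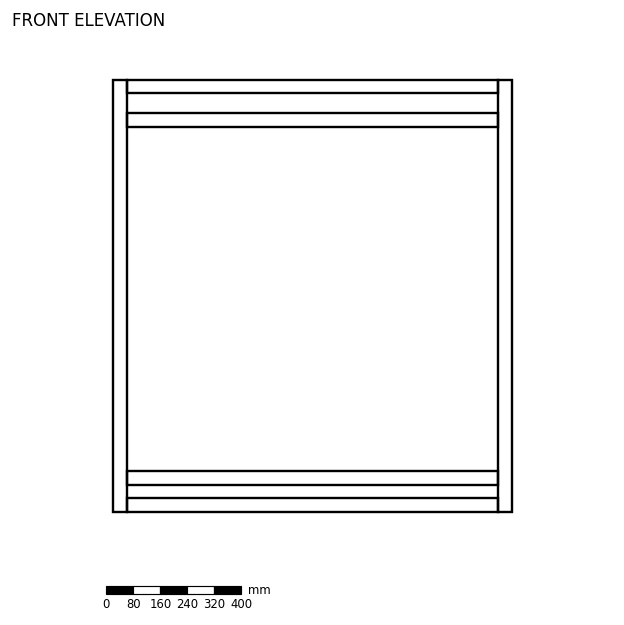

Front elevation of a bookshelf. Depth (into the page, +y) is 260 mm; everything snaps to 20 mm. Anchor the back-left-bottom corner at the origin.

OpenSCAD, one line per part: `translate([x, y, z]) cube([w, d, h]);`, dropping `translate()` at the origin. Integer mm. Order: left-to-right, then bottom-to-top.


cube([40, 260, 1280]);
translate([40, 0, 0]) cube([1100, 260, 40]);
translate([40, 0, 80]) cube([1100, 260, 40]);
translate([40, 0, 1140]) cube([1100, 260, 40]);
translate([40, 0, 1240]) cube([1100, 260, 40]);
translate([1140, 0, 0]) cube([40, 260, 1280]);


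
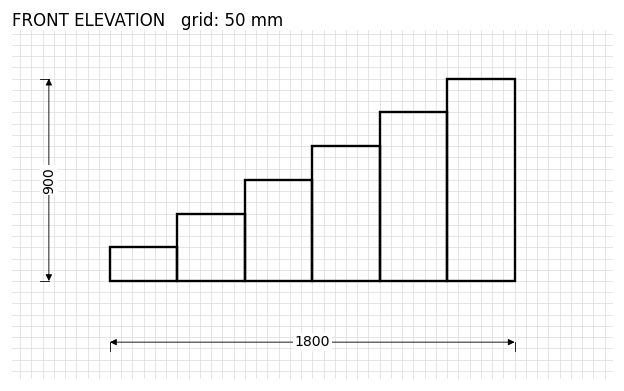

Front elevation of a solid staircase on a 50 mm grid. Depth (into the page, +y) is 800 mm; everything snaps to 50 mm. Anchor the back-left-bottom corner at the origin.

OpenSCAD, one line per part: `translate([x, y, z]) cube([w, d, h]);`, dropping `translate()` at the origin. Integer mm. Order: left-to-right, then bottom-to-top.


cube([300, 800, 150]);
translate([300, 0, 0]) cube([300, 800, 300]);
translate([600, 0, 0]) cube([300, 800, 450]);
translate([900, 0, 0]) cube([300, 800, 600]);
translate([1200, 0, 0]) cube([300, 800, 750]);
translate([1500, 0, 0]) cube([300, 800, 900]);
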